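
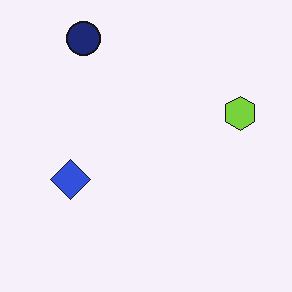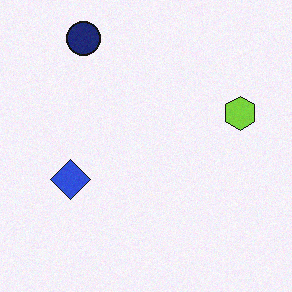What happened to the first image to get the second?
This is the original image degraded with a light layer of grain.

Random speckle covers the whole image, including the flat background.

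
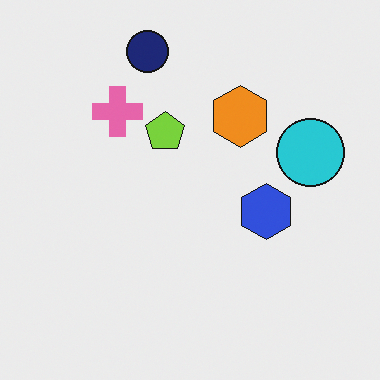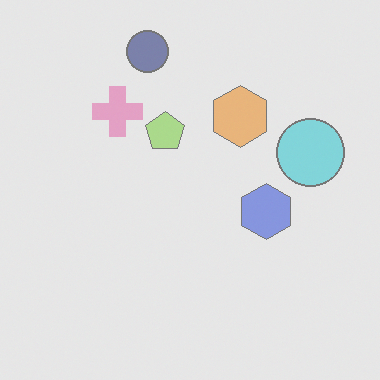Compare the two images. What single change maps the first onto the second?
It was washed out (contrast reduced).

Tones are pushed toward mid-grey across the whole image — a global contrast change.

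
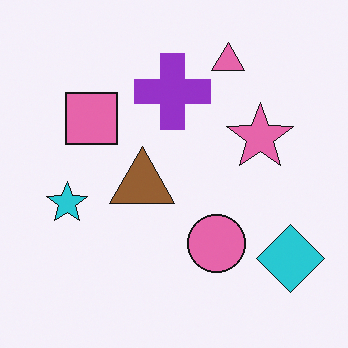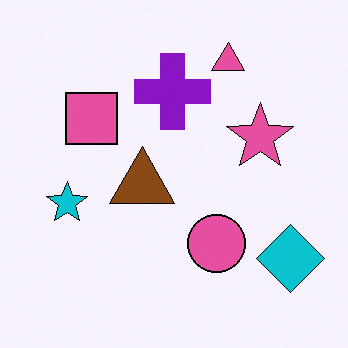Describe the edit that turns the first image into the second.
The transformation is: given slightly increased contrast.

Tones are pushed away from mid-grey across the whole image — a global contrast change.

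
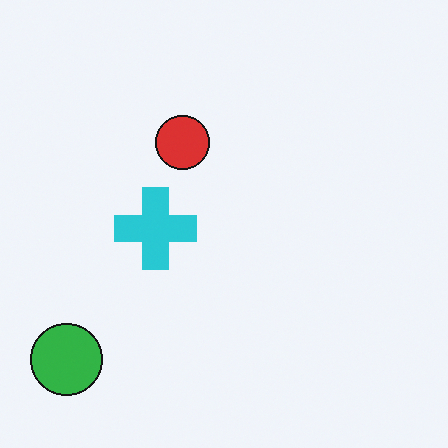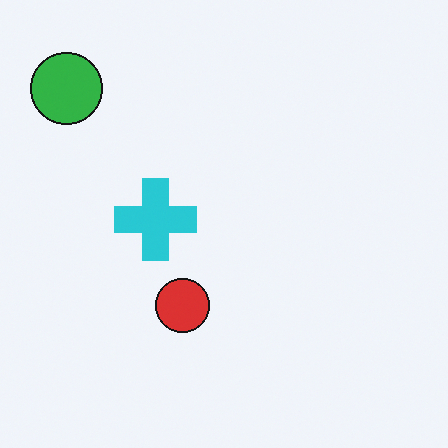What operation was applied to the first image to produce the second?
This is the original image flipped vertically (top ↔ bottom).

The green circle is in the bottom-left of the first image and the top-left of the second — shapes on opposite sides of the horizontal midline have swapped in a mirror flip.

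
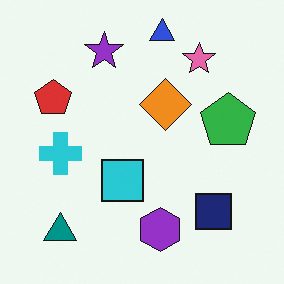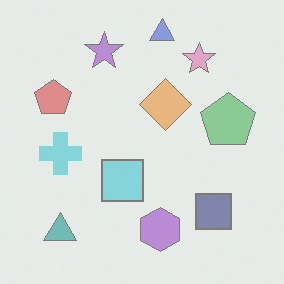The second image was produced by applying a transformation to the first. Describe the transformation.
The image was washed out (contrast reduced).

Tones are pushed toward mid-grey across the whole image — a global contrast change.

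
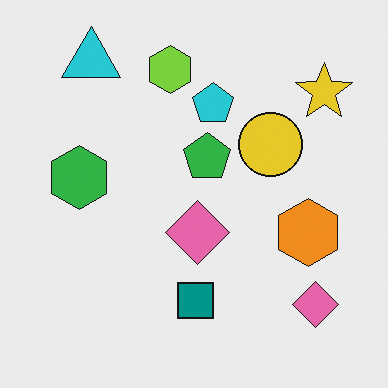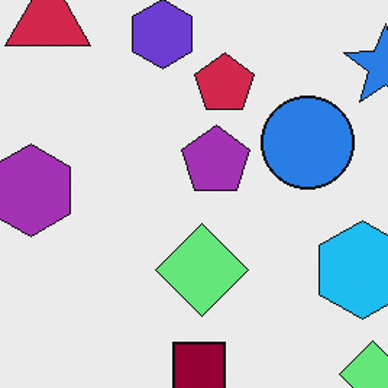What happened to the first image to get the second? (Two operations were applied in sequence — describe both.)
Cropped slightly and scaled back up, then hue-shifted through roughly half the color wheel.

The visible shapes are larger and the field of view is narrower; shapes near the original edges may be partly or wholly outside the frame — a crop-and-rescale. Every shape's color has rotated by the same amount around the hue wheel — a uniform hue shift.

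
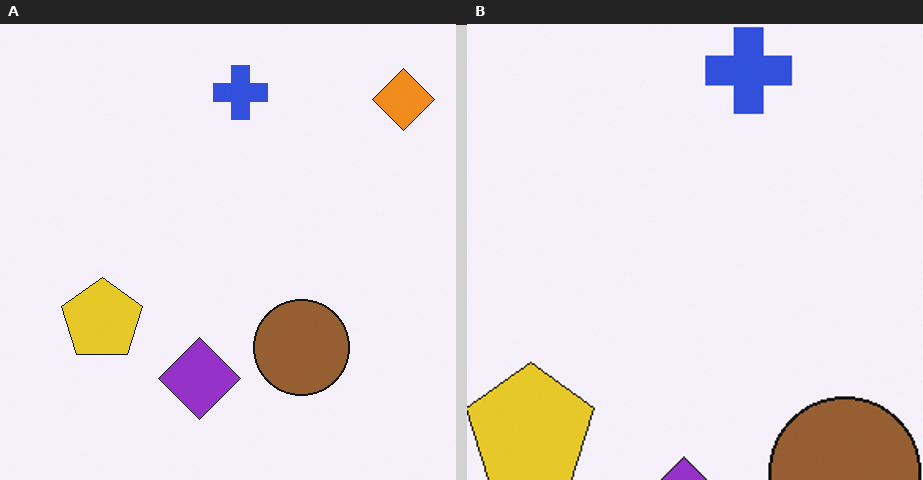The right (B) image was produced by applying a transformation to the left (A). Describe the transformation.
The image was cropped slightly and scaled back up.

The visible shapes are larger and the field of view is narrower; shapes near the original edges may be partly or wholly outside the frame — a crop-and-rescale.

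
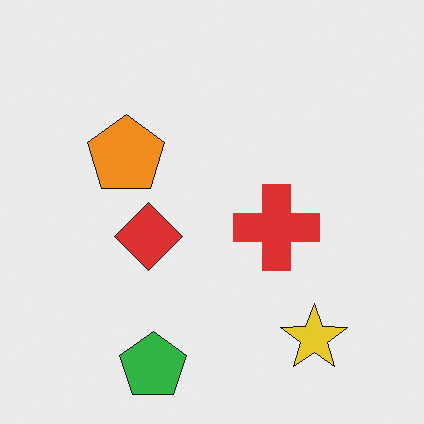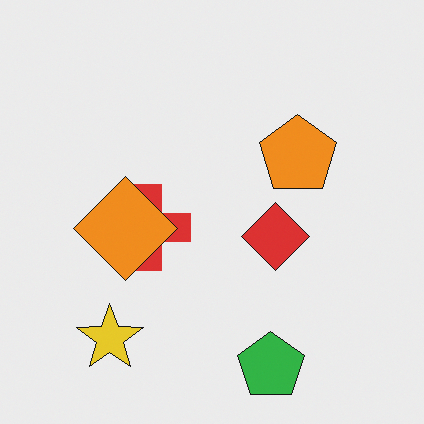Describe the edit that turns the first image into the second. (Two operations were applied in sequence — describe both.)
The second image is the first flipped horizontally (left ↔ right), then overlaid with an additional orange diamond.

The yellow star is in the bottom-right of the first image and the bottom-left of the second — shapes on opposite sides of the vertical midline have swapped in a mirror flip. An orange diamond appears in the second image that is absent from the first.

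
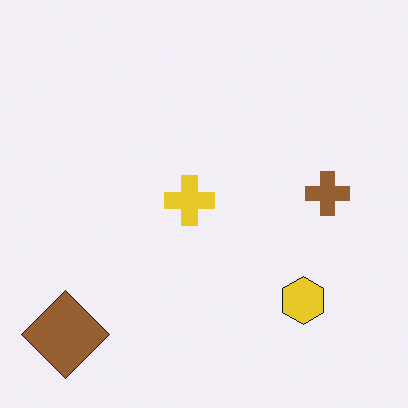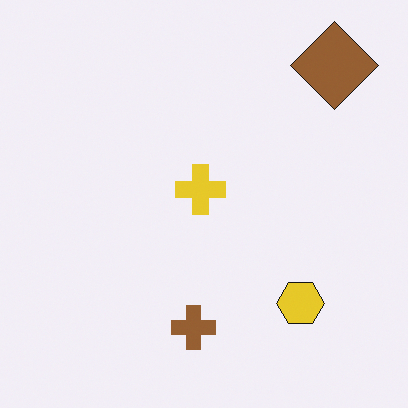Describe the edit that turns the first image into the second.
It was transposed (reflected across the top-left ↔ bottom-right diagonal).

Shapes have swapped their row and column positions — what was in the top-right is now in the bottom-left — a diagonal reflection.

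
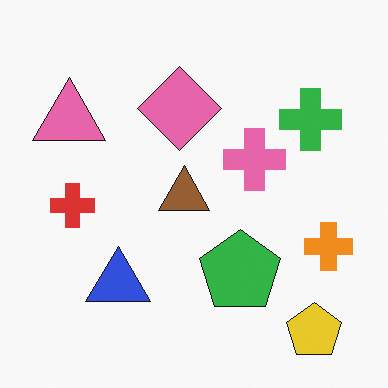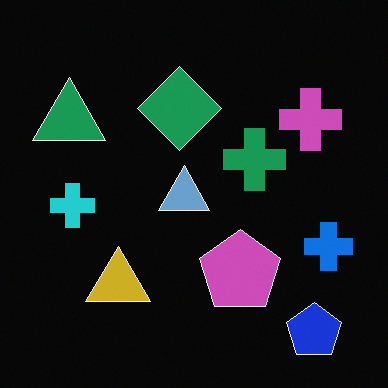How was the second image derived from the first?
The image was color-inverted (negative).

The light background has become dark and every shape's color is its complement — a photographic negative.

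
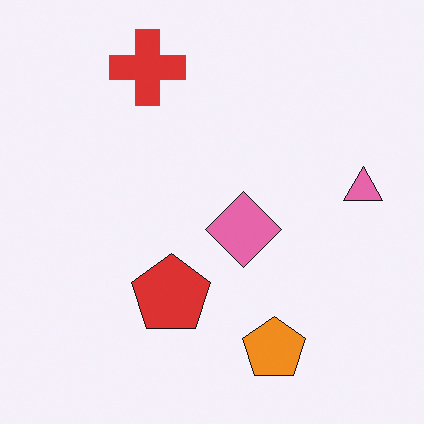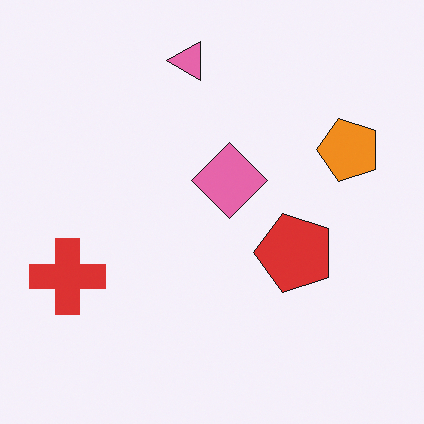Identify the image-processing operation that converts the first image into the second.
The transformation is: rotated 90° counter-clockwise.

The red cross sits in the top of the first image and the left of the second — consistent with a whole-image 90° counter-clockwise rotation.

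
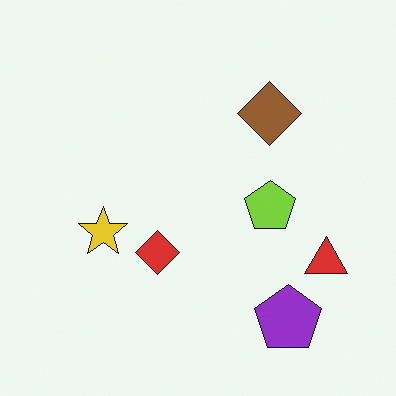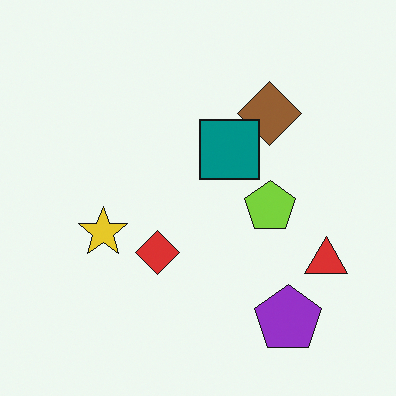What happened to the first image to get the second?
The image was overlaid with an additional teal square.

A teal square appears in the second image that is absent from the first.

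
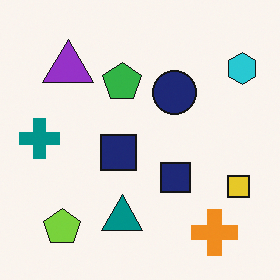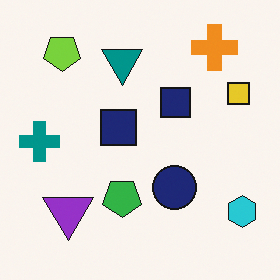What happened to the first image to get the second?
The second image is the first flipped vertically (top ↔ bottom).

The orange cross is in the bottom-right of the first image and the top-right of the second — shapes on opposite sides of the horizontal midline have swapped in a mirror flip.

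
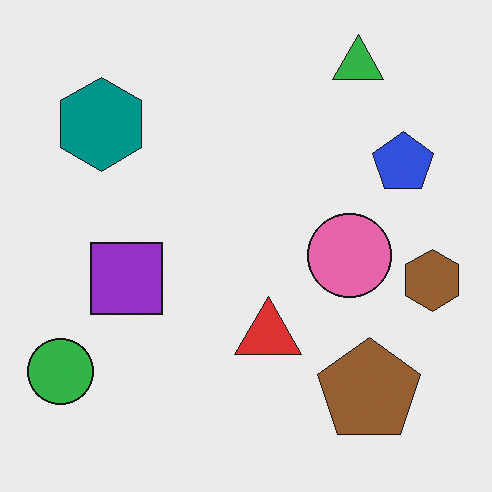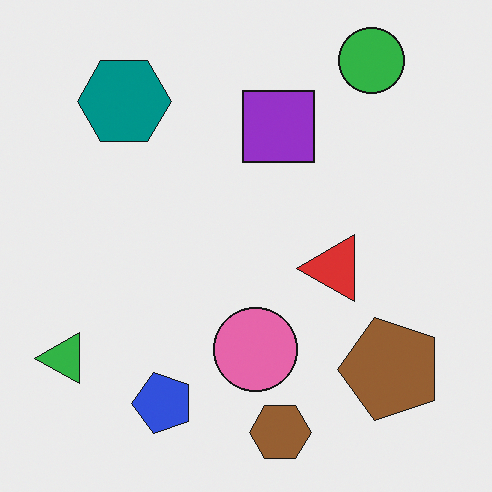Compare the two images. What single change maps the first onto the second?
The transformation is: transposed (reflected across the top-left ↔ bottom-right diagonal).

Shapes have swapped their row and column positions — what was in the top-right is now in the bottom-left — a diagonal reflection.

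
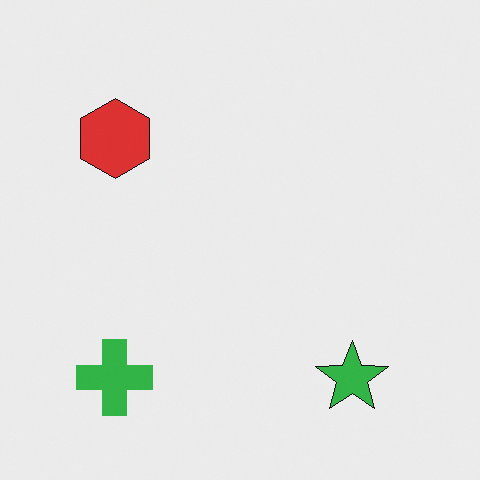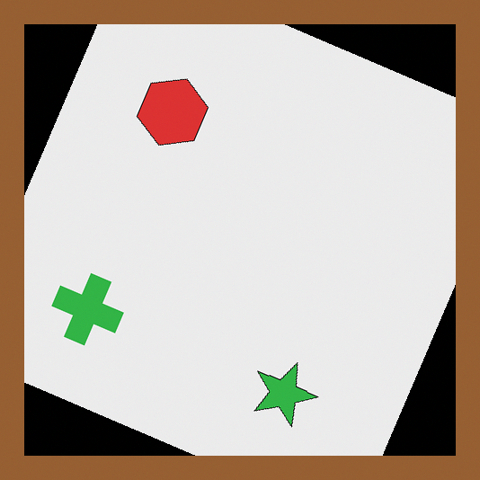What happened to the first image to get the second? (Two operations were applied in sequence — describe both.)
This is the original image rotated clockwise by a clearly visible amount, then framed with a brown border.

Every shape is tilted by the same angle and the image corners show triangular fill wedges — a whole-image rotation by a non-right angle. A solid brown frame runs around the edge of the second image, with the content slightly shrunk inside it.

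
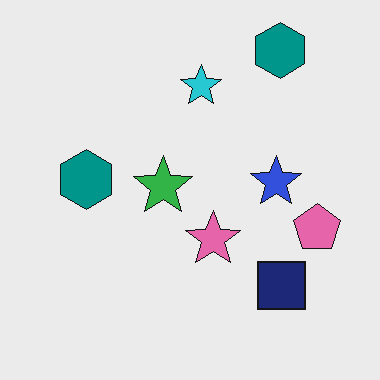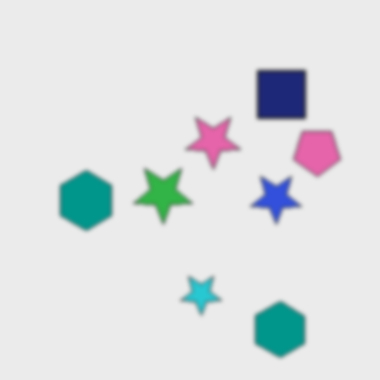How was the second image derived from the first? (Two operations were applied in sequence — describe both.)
Flipped vertically (top ↔ bottom), then lightly blurred.

The cyan star is in the top of the first image and the bottom of the second — shapes on opposite sides of the horizontal midline have swapped in a mirror flip. Shape edges and outlines are uniformly softened across the whole image.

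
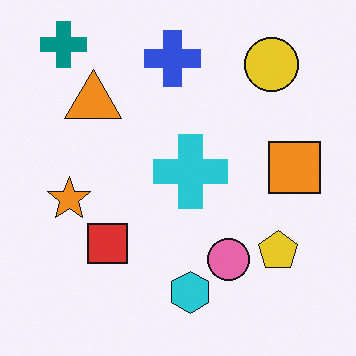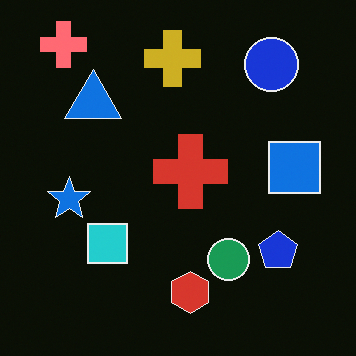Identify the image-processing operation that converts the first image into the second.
The second image is the first color-inverted (negative).

The light background has become dark and every shape's color is its complement — a photographic negative.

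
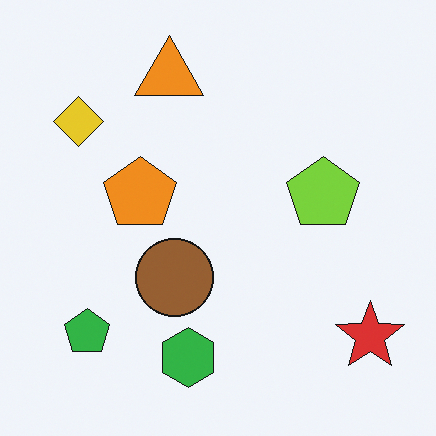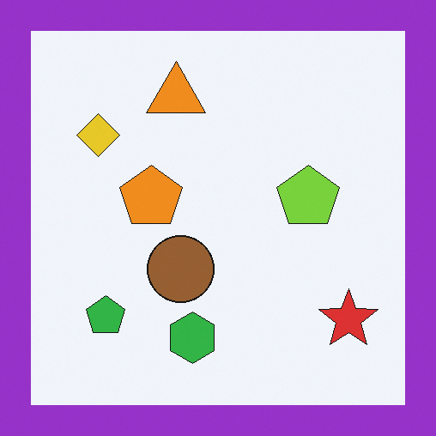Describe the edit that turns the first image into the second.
The image was framed with a purple border.

A solid purple frame runs around the edge of the second image, with the content slightly shrunk inside it.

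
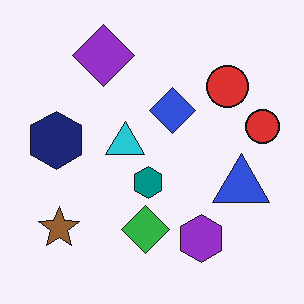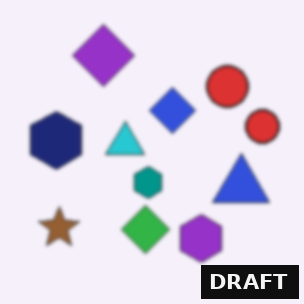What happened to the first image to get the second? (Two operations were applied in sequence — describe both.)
Lightly blurred, then watermarked with the text "DRAFT" in the lower-right corner.

Shape edges and outlines are uniformly softened across the whole image. A dark label reading "DRAFT" appears in the lower-right corner.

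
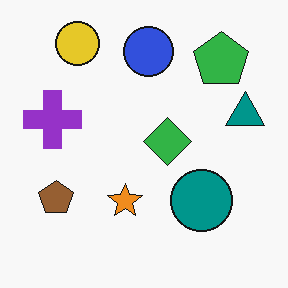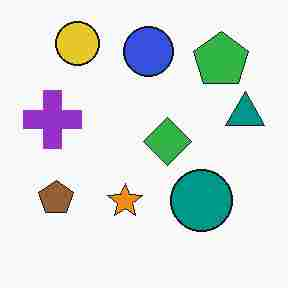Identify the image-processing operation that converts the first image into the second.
It was degraded with heavy JPEG compression.

Blocky 8×8 compression artifacts appear around shape edges and the flat background shows ringing — characteristic JPEG degradation.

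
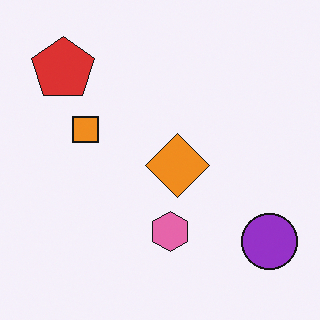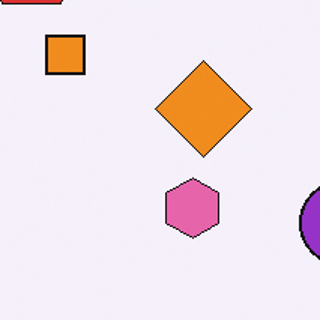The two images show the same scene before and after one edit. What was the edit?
Cropped slightly and scaled back up.

The visible shapes are larger and the field of view is narrower; shapes near the original edges may be partly or wholly outside the frame — a crop-and-rescale.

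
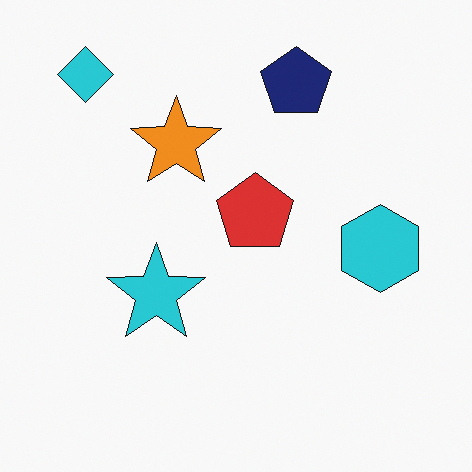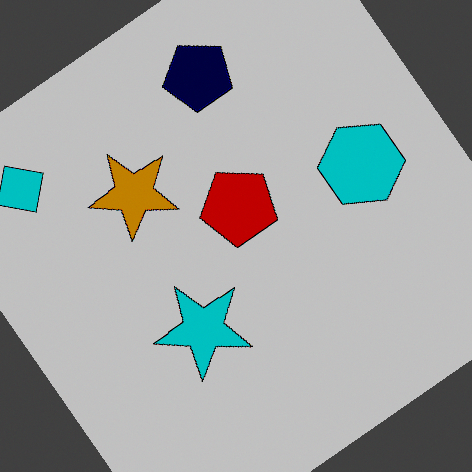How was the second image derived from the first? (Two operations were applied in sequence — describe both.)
This is the original image rotated counter-clockwise by a large amount — several tens of degrees, then heavily posterized to just a handful of flat colors.

Every shape is tilted by the same angle and the image corners show triangular fill wedges — a whole-image rotation by a non-right angle. Each flat color has snapped to a coarser quantized level — most visibly, the near-white background has dropped to a flat grey.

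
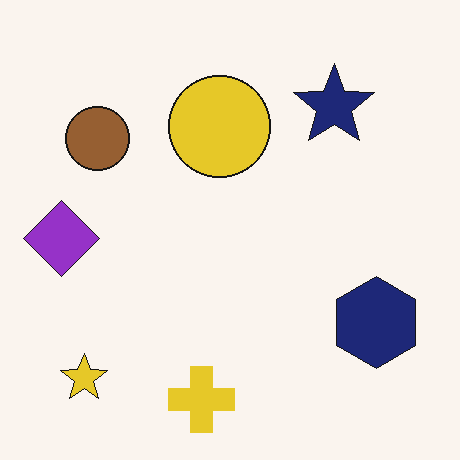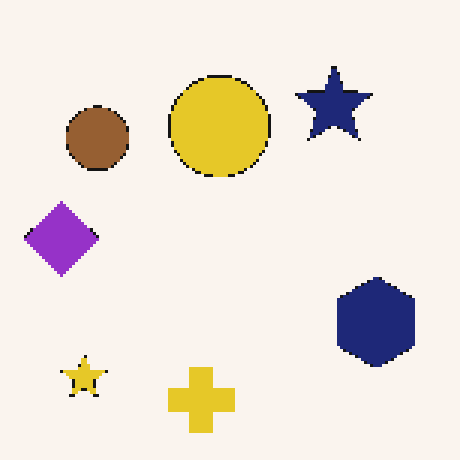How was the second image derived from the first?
Mildly pixelated.

Shapes are reduced to large square blocks; fine edges and outlines are lost — a downscale-then-upscale (mosaic) effect.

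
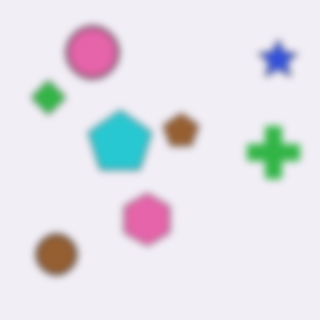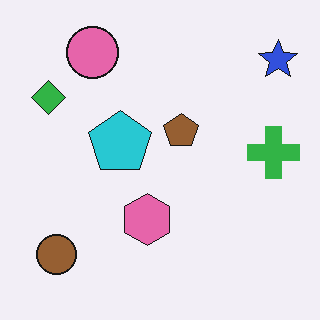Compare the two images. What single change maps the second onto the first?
This is the original image moderately blurred.

Shape edges and outlines are uniformly softened across the whole image.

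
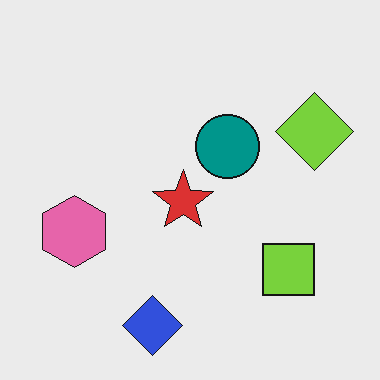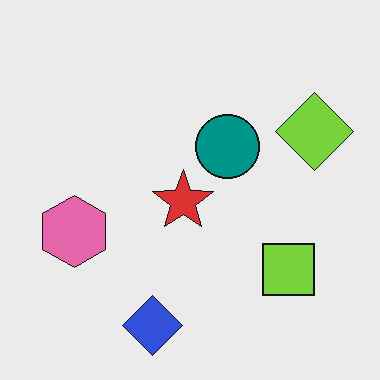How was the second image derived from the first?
This is the original image given moderate JPEG compression.

Blocky 8×8 compression artifacts appear around shape edges and the flat background shows ringing — characteristic JPEG degradation.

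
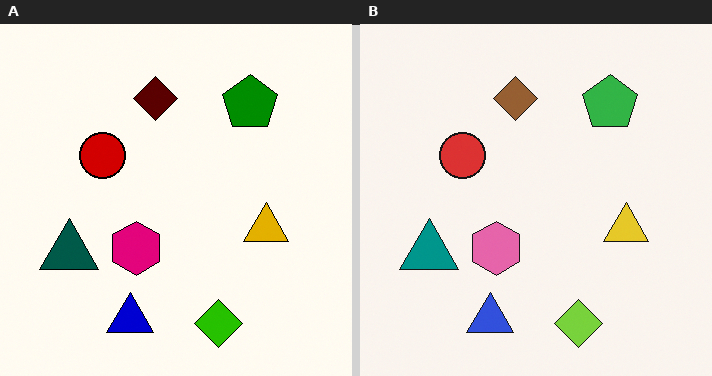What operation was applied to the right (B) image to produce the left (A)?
The transformation is: given much higher contrast.

Tones are pushed away from mid-grey across the whole image — a global contrast change.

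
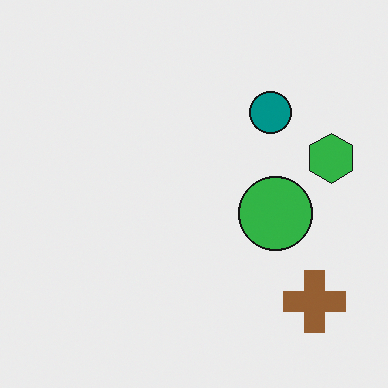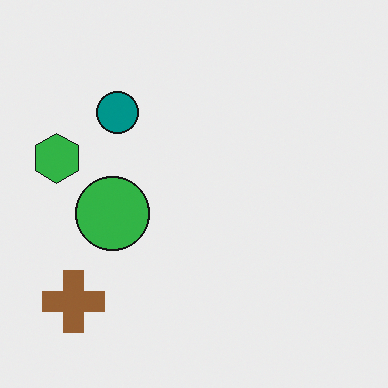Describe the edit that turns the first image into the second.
It was flipped horizontally (left ↔ right).

The green hexagon is in the right of the first image and the left of the second — shapes on opposite sides of the vertical midline have swapped in a mirror flip.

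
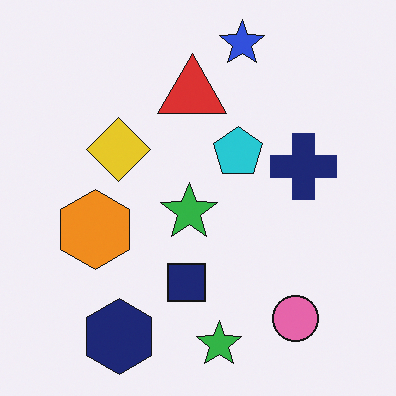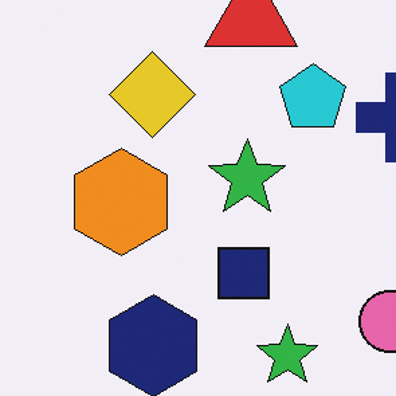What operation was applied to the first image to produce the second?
The image was cropped slightly and scaled back up.

The visible shapes are larger and the field of view is narrower; shapes near the original edges may be partly or wholly outside the frame — a crop-and-rescale.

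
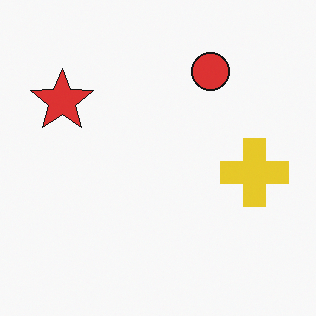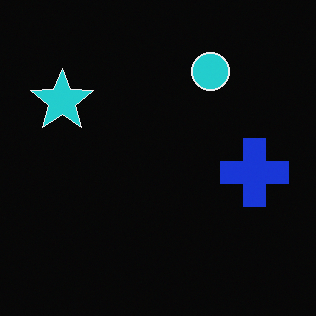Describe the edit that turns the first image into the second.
Color-inverted (negative).

The light background has become dark and every shape's color is its complement — a photographic negative.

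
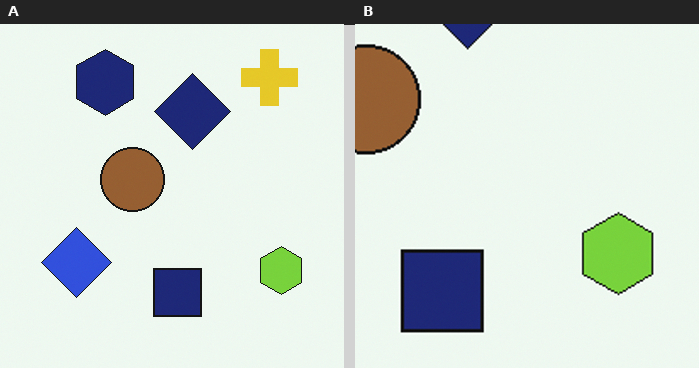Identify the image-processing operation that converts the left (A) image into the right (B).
The right (B) image is the left (A) cropped tightly and scaled back up.

The visible shapes are larger and the field of view is narrower; shapes near the original edges may be partly or wholly outside the frame — a crop-and-rescale.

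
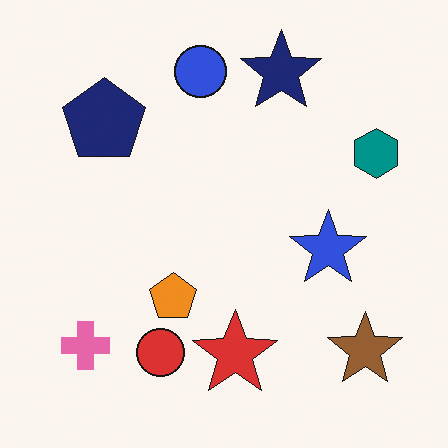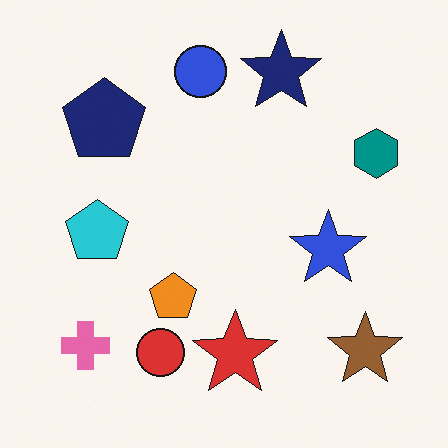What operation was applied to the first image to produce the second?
The image was overlaid with an additional cyan pentagon.

A cyan pentagon appears in the second image that is absent from the first.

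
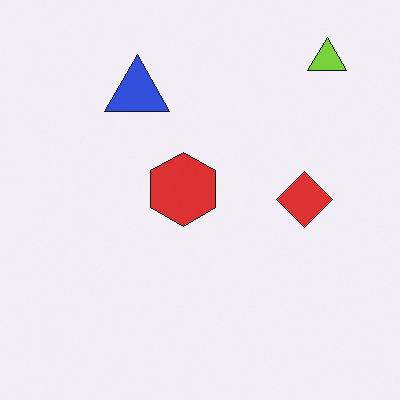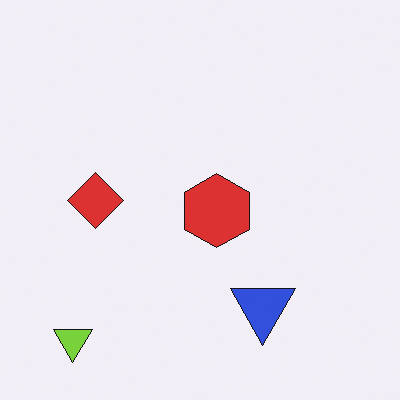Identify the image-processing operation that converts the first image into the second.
The second image is the first rotated 180°.

The lime triangle sits in the top-right of the first image and the bottom-left of the second — consistent with a whole-image 180° rotation.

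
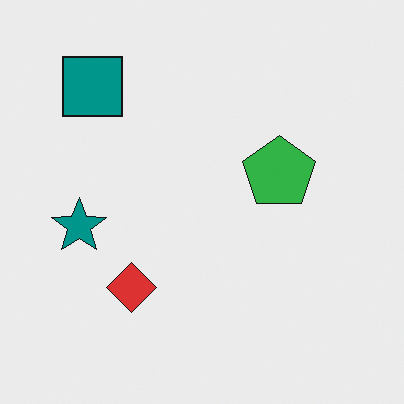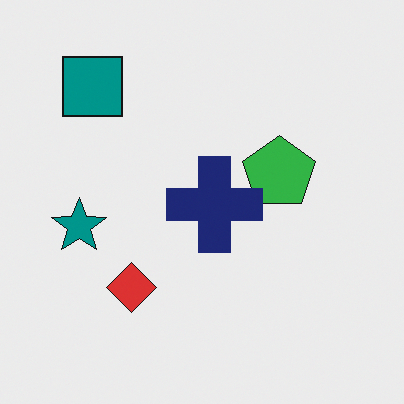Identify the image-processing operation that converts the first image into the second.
Overlaid with an additional navy cross.

A navy cross appears in the second image that is absent from the first.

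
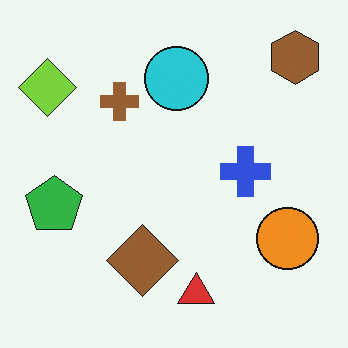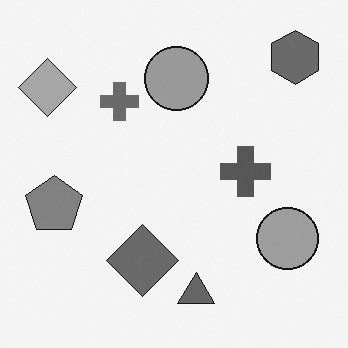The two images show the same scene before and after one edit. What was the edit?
The second image is the first converted to grayscale.

All color is removed — every shape is now a shade of grey.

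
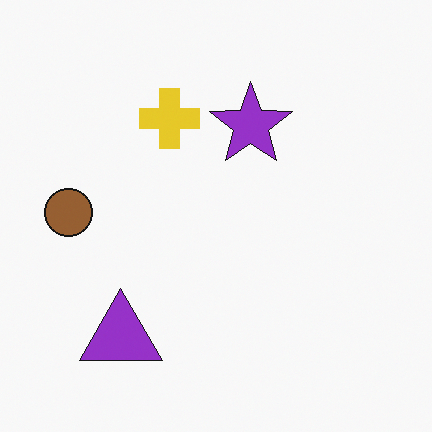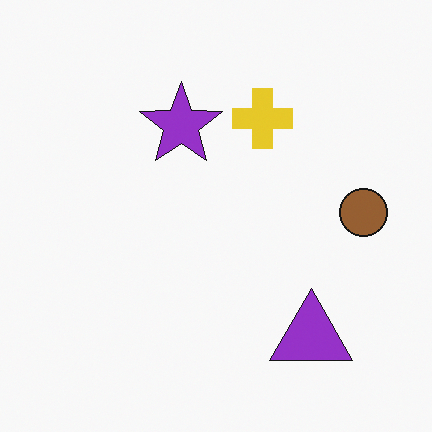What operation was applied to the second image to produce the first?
It was flipped horizontally (left ↔ right).

The brown circle is in the right of the second image and the left of the first — shapes on opposite sides of the vertical midline have swapped in a mirror flip.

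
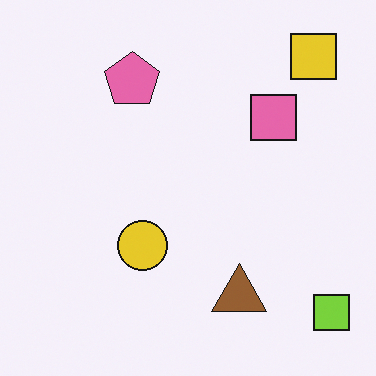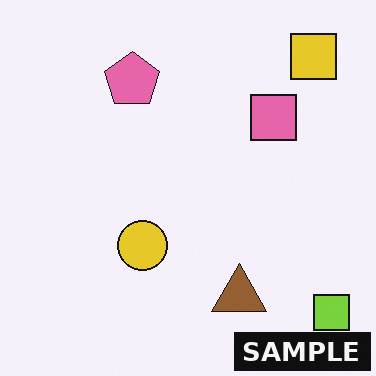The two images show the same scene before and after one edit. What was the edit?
The transformation is: watermarked with the text "SAMPLE" in the lower-right corner.

A dark label reading "SAMPLE" appears in the lower-right corner.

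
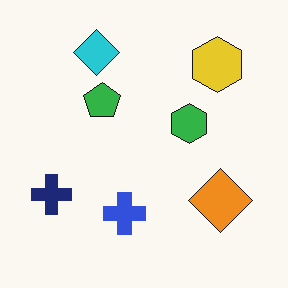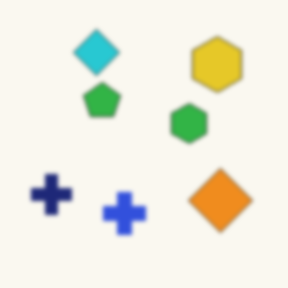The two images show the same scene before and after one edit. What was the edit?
Slightly softened.

Shape edges and outlines are uniformly softened across the whole image.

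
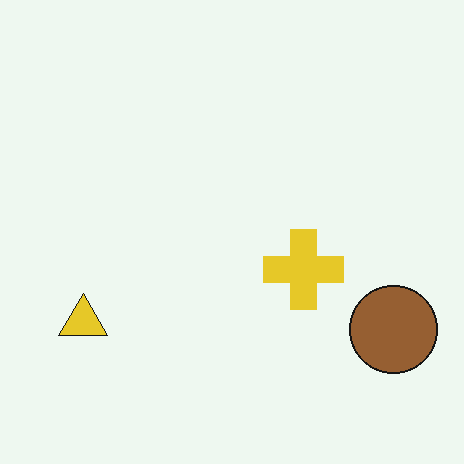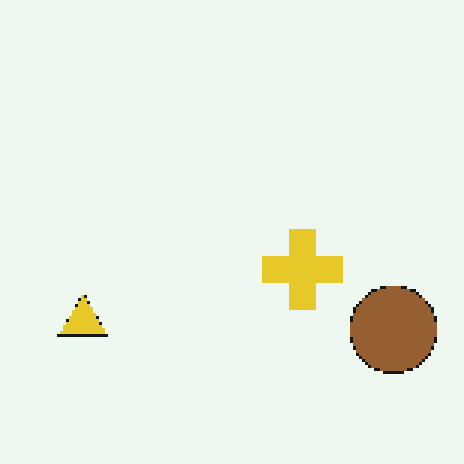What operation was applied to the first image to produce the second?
The second image is the first mildly pixelated.

Shapes are reduced to large square blocks; fine edges and outlines are lost — a downscale-then-upscale (mosaic) effect.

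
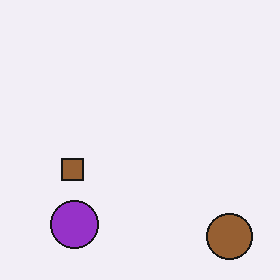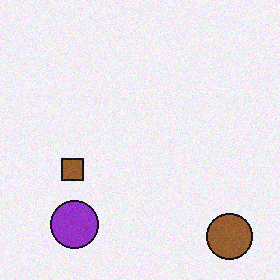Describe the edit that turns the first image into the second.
This is the original image degraded with light additive noise.

Random speckle covers the whole image, including the flat background.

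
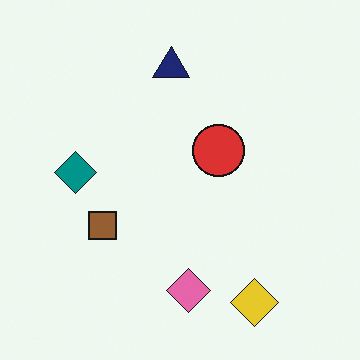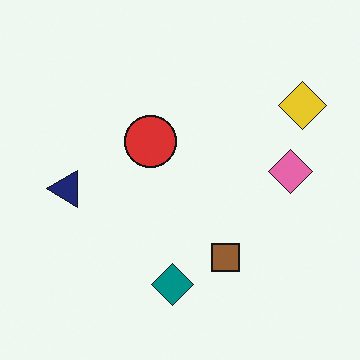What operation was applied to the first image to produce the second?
The image was rotated 90° counter-clockwise.

The yellow diamond sits in the bottom-right of the first image and the top-right of the second — consistent with a whole-image 90° counter-clockwise rotation.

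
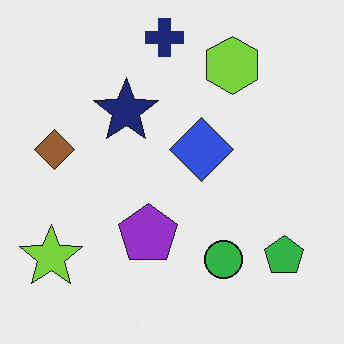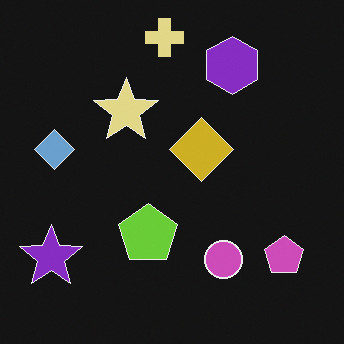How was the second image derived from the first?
The transformation is: color-inverted (negative).

The light background has become dark and every shape's color is its complement — a photographic negative.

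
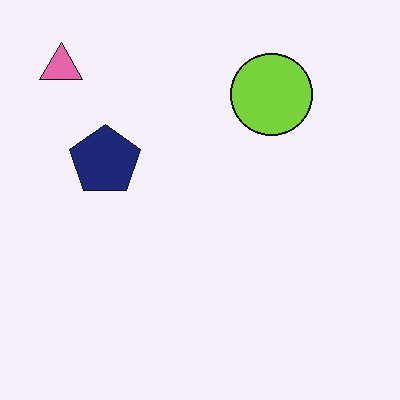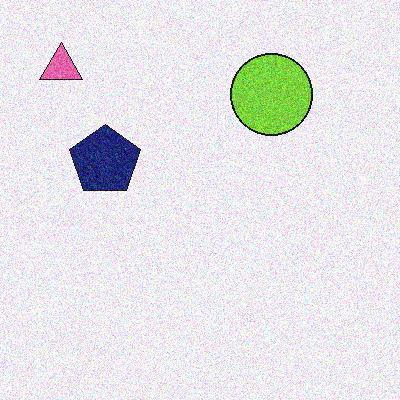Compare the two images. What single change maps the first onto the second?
It was degraded with moderate additive noise.

Random speckle covers the whole image, including the flat background.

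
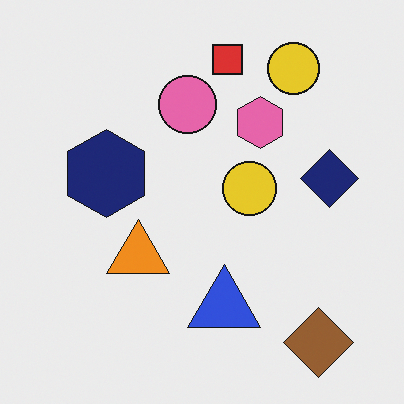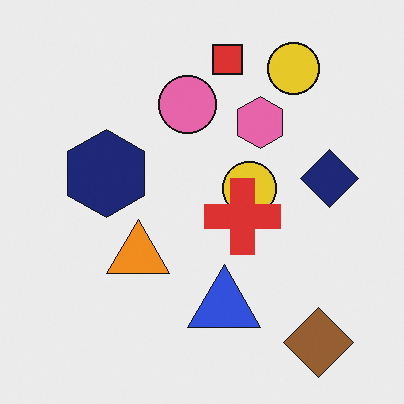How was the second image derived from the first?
This is the original image overlaid with an additional red cross.

A red cross appears in the second image that is absent from the first.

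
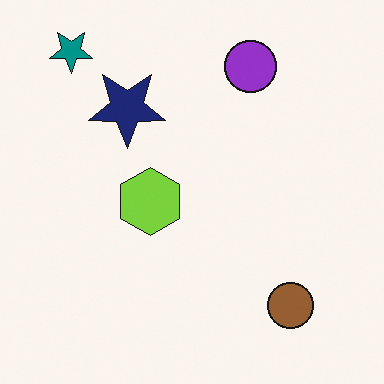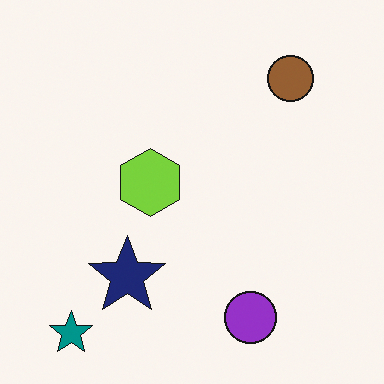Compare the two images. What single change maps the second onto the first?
The transformation is: flipped vertically (top ↔ bottom).

The teal star is in the bottom-left of the second image and the top-left of the first — shapes on opposite sides of the horizontal midline have swapped in a mirror flip.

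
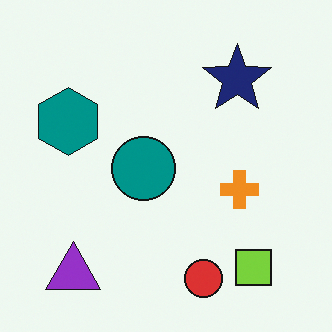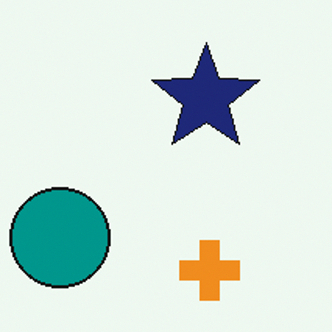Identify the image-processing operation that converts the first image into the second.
Cropped slightly and scaled back up.

The visible shapes are larger and the field of view is narrower; shapes near the original edges may be partly or wholly outside the frame — a crop-and-rescale.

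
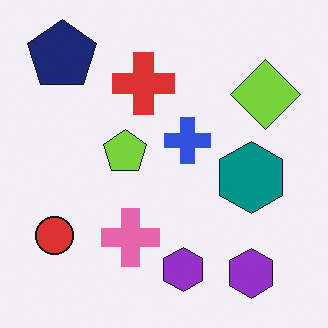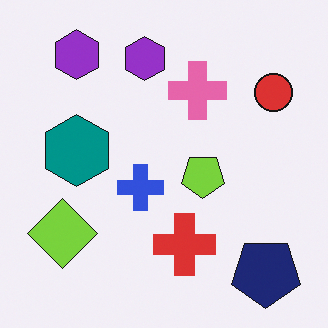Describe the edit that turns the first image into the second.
The transformation is: rotated 180°.

The navy pentagon sits in the top-left of the first image and the bottom-right of the second — consistent with a whole-image 180° rotation.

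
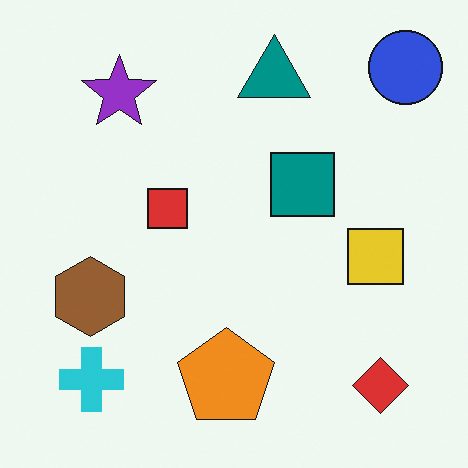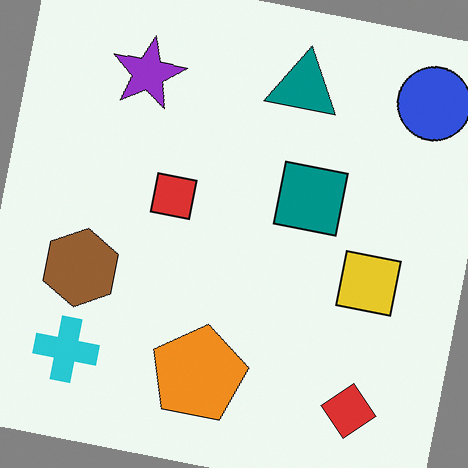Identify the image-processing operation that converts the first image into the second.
The transformation is: rotated clockwise by a small amount.

Every shape is tilted by the same angle and the image corners show triangular fill wedges — a whole-image rotation by a non-right angle.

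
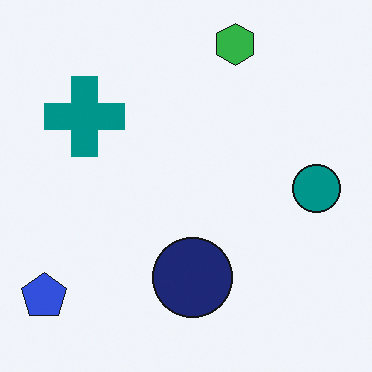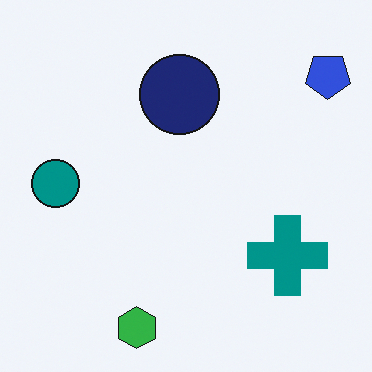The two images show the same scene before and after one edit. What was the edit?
The second image is the first rotated 180°.

The blue pentagon sits in the bottom-left of the first image and the top-right of the second — consistent with a whole-image 180° rotation.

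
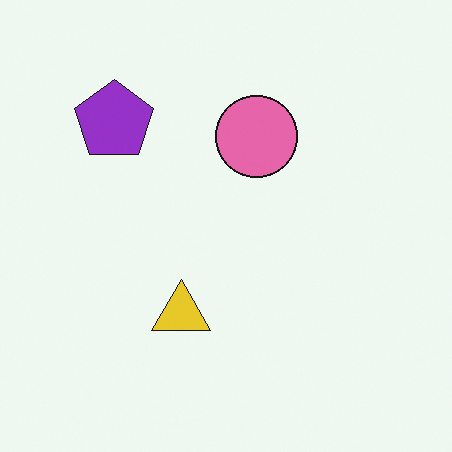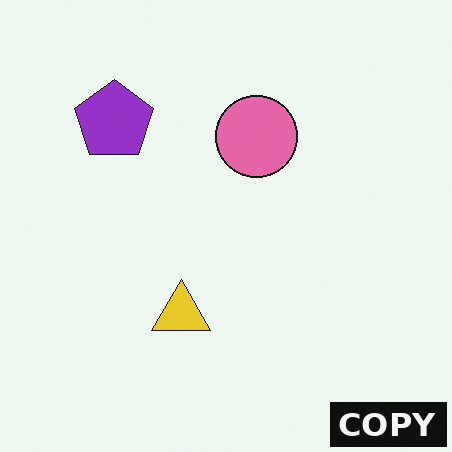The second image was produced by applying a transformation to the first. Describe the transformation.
Watermarked with the text "COPY" in the lower-right corner.

A dark label reading "COPY" appears in the lower-right corner.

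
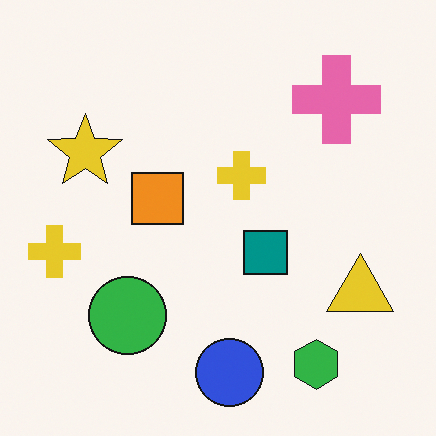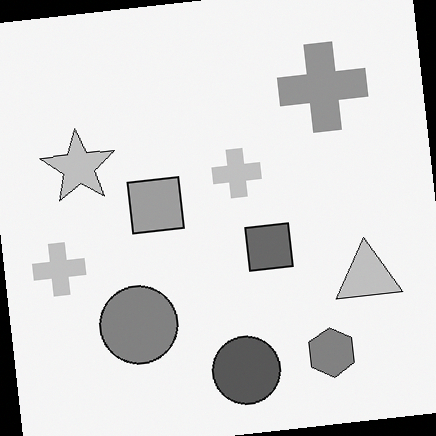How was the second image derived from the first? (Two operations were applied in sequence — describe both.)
The second image is the first converted to grayscale, then rotated counter-clockwise by a slight angle.

All color is removed — every shape is now a shade of grey. Every shape is tilted by the same angle and the image corners show triangular fill wedges — a whole-image rotation by a non-right angle.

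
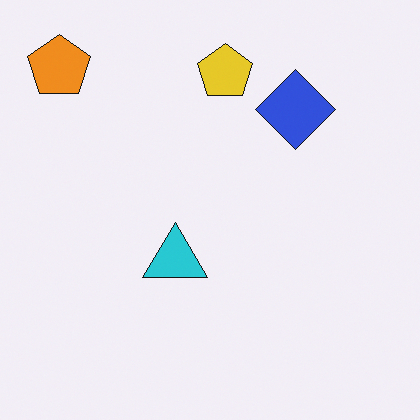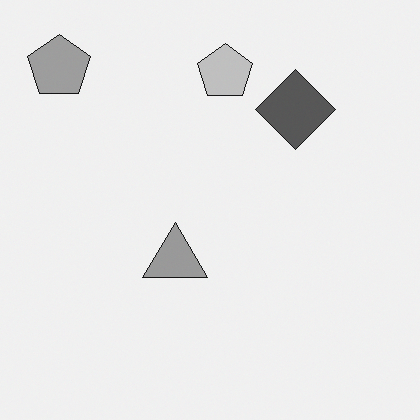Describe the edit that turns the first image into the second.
The image was converted to grayscale.

All color is removed — every shape is now a shade of grey.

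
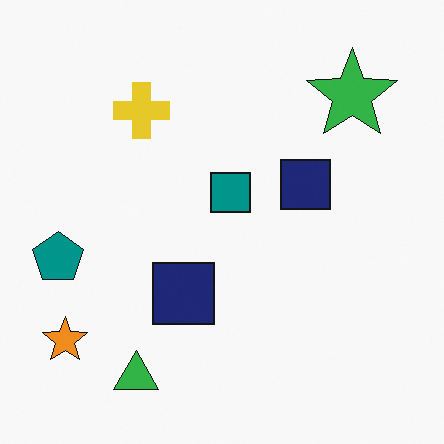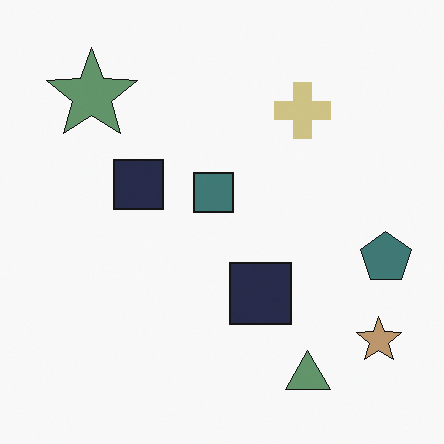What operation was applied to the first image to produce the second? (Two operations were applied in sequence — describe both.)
The image was heavily desaturated, then flipped horizontally (left ↔ right).

All colors are more muted and greyish — a global saturation change. The teal pentagon is in the left of the first image and the right of the second — shapes on opposite sides of the vertical midline have swapped in a mirror flip.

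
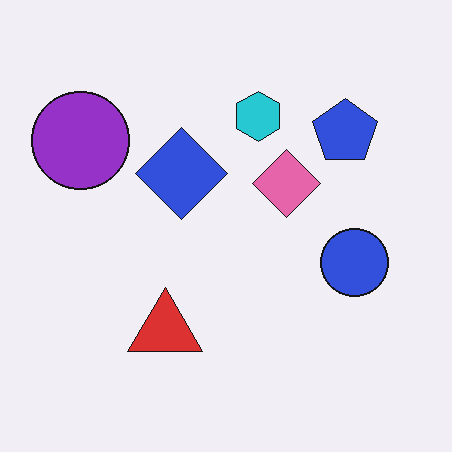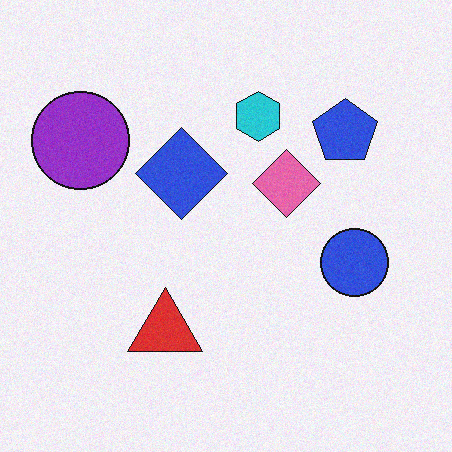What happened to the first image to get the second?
The transformation is: degraded with subtle gaussian noise.

Random speckle covers the whole image, including the flat background.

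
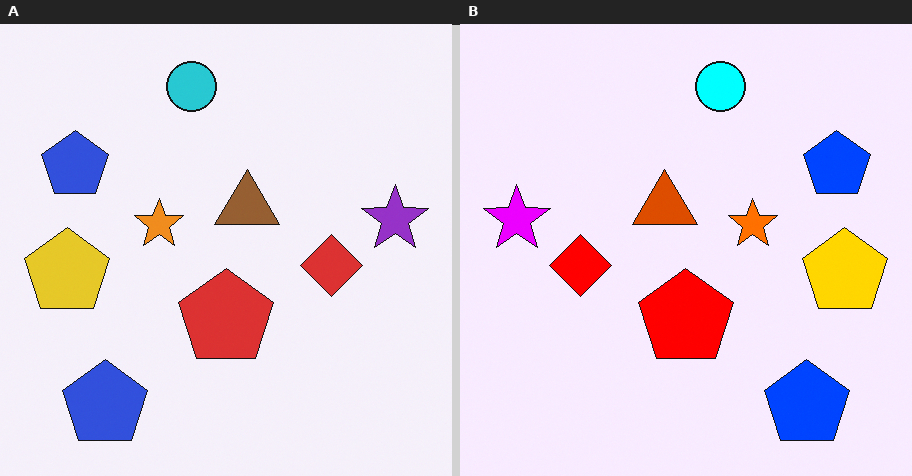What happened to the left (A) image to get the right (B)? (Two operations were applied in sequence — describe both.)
This is the original image heavily oversaturated, then flipped horizontally (left ↔ right).

All colors are more vivid — a global saturation change. The purple star is in the right of the left (A) image and the left of the right (B) — shapes on opposite sides of the vertical midline have swapped in a mirror flip.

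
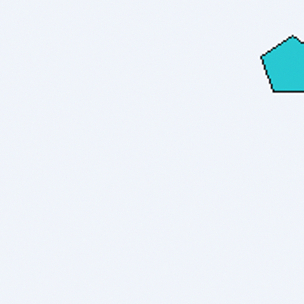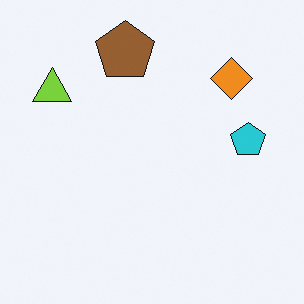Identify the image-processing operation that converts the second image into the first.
It was cropped tightly and scaled back up.

The visible shapes are larger and the field of view is narrower; shapes near the original edges may be partly or wholly outside the frame — a crop-and-rescale.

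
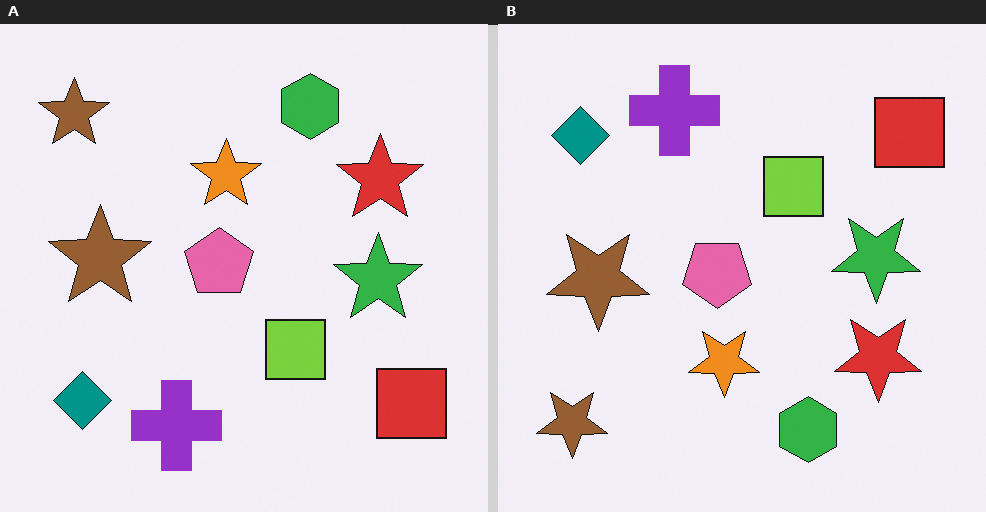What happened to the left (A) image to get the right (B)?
This is the original image flipped vertically (top ↔ bottom).

The green hexagon is in the top of the left (A) image and the bottom of the right (B) — shapes on opposite sides of the horizontal midline have swapped in a mirror flip.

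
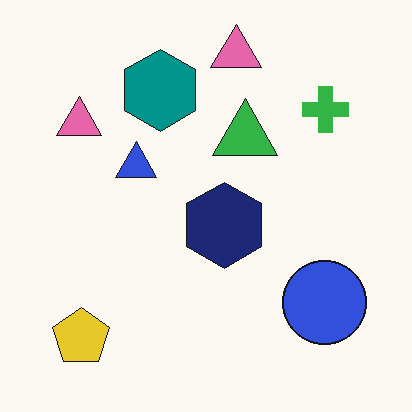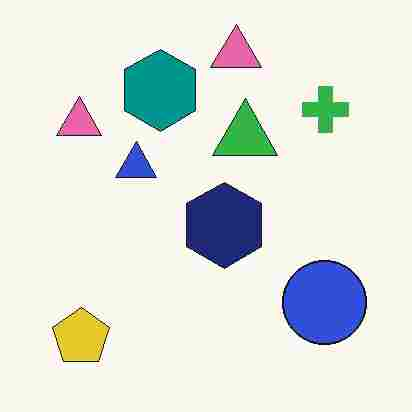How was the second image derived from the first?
Degraded with heavy JPEG compression.

Blocky 8×8 compression artifacts appear around shape edges and the flat background shows ringing — characteristic JPEG degradation.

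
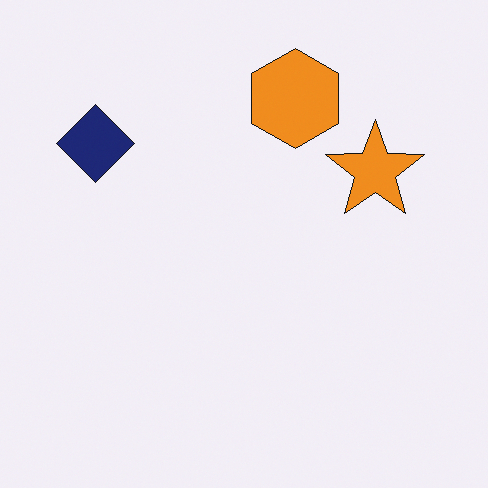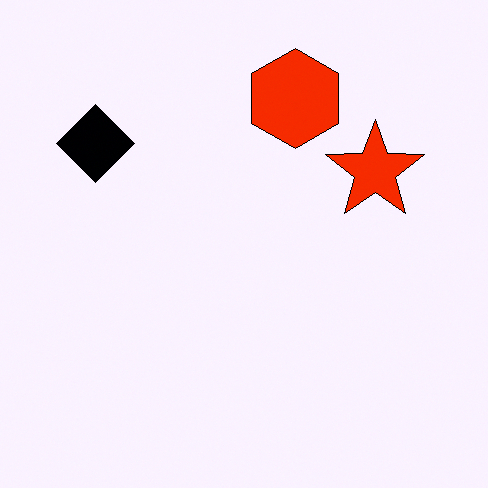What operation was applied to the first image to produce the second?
Boosted in contrast.

Tones are pushed away from mid-grey across the whole image — a global contrast change.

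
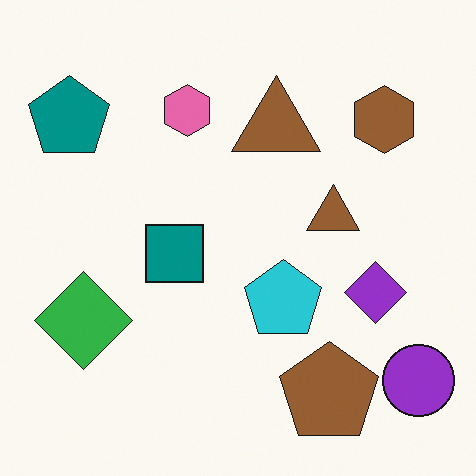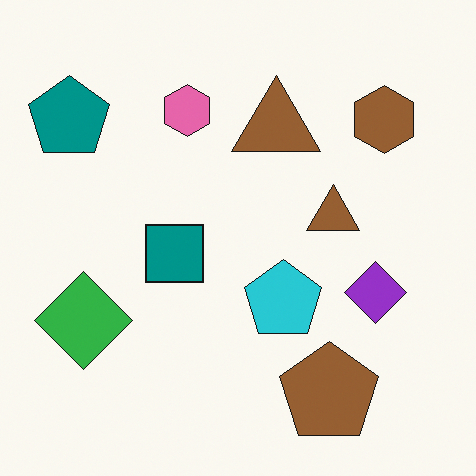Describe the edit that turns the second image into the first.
Overlaid with an additional purple circle.

A purple circle appears in the first image that is absent from the second.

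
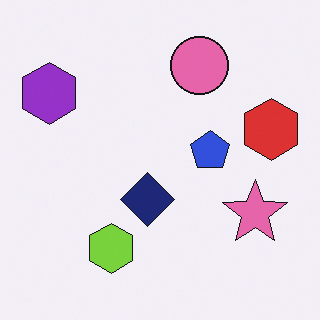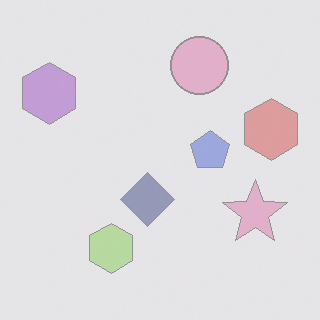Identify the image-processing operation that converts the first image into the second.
Washed out (contrast reduced).

Tones are pushed toward mid-grey across the whole image — a global contrast change.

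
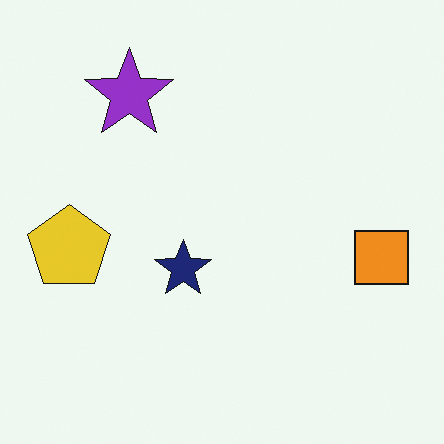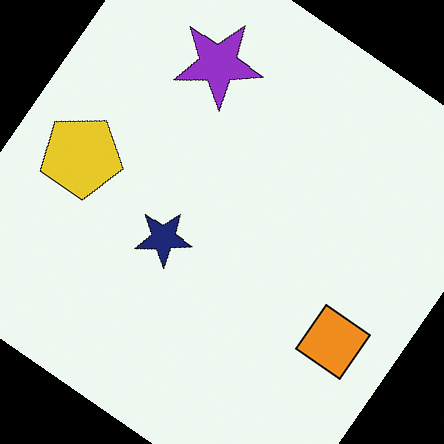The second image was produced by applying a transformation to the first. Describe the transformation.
The second image is the first rotated clockwise by a large amount — several tens of degrees.

Every shape is tilted by the same angle and the image corners show triangular fill wedges — a whole-image rotation by a non-right angle.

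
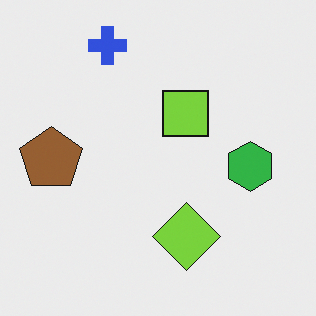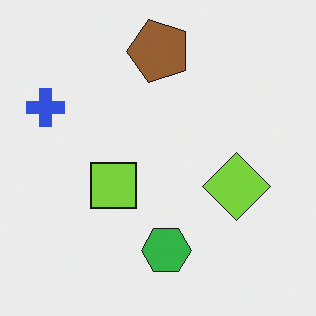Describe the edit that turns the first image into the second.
The transformation is: transposed (reflected across the top-left ↔ bottom-right diagonal).

Shapes have swapped their row and column positions — what was in the top-right is now in the bottom-left — a diagonal reflection.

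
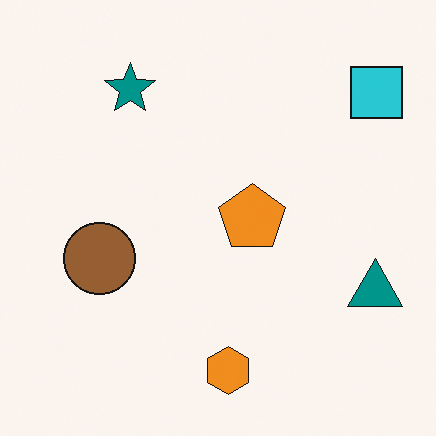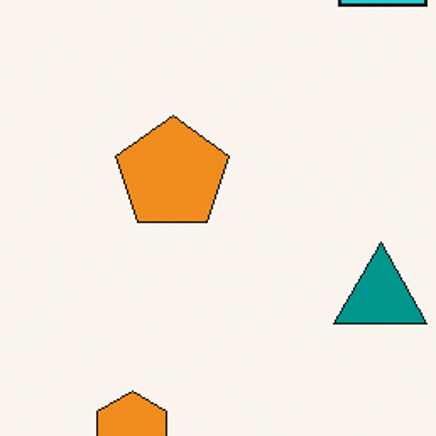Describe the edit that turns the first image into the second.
It was cropped to a noticeably smaller region and rescaled.

The visible shapes are larger and the field of view is narrower; shapes near the original edges may be partly or wholly outside the frame — a crop-and-rescale.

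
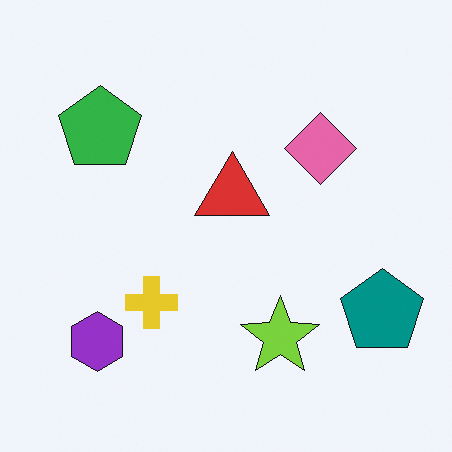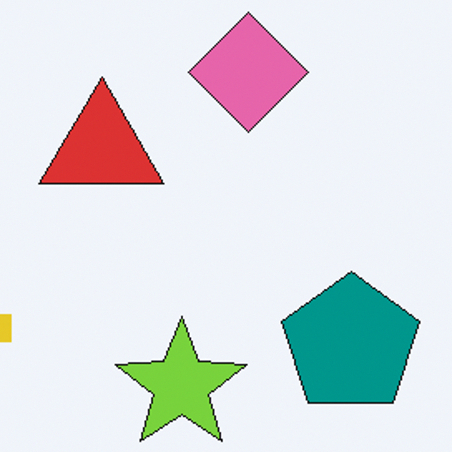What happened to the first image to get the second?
It was cropped tightly and scaled back up.

The visible shapes are larger and the field of view is narrower; shapes near the original edges may be partly or wholly outside the frame — a crop-and-rescale.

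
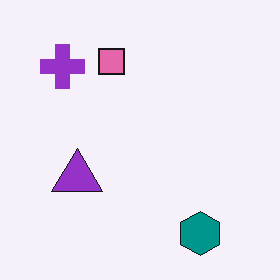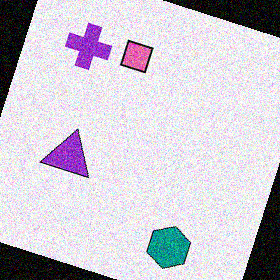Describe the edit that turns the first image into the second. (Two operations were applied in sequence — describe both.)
It was rotated clockwise by a moderate amount, then degraded with heavy additive noise.

Every shape is tilted by the same angle and the image corners show triangular fill wedges — a whole-image rotation by a non-right angle. Random speckle covers the whole image, including the flat background.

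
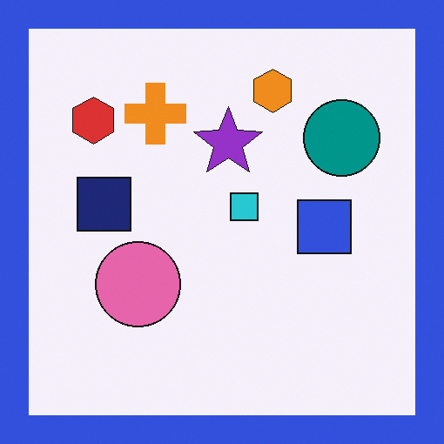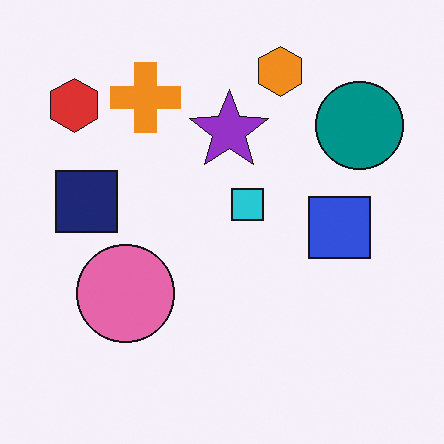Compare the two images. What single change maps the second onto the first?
The first image is the second framed with a blue border.

A solid blue frame runs around the edge of the first image, with the content slightly shrunk inside it.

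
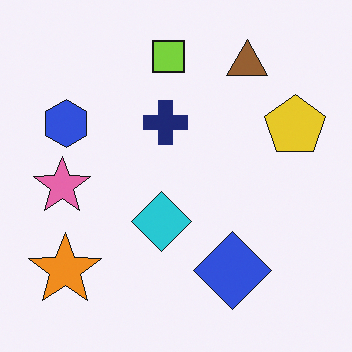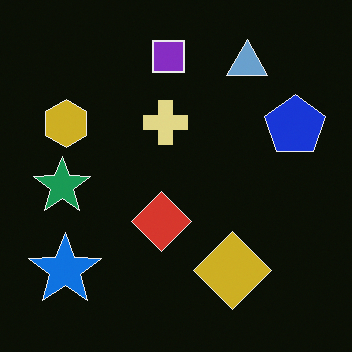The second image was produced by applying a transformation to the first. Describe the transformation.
The second image is the first color-inverted (negative).

The light background has become dark and every shape's color is its complement — a photographic negative.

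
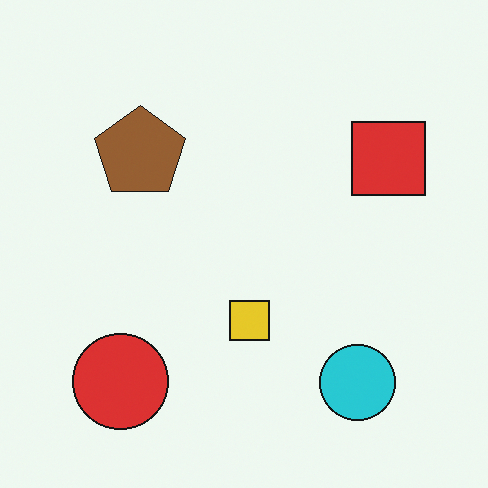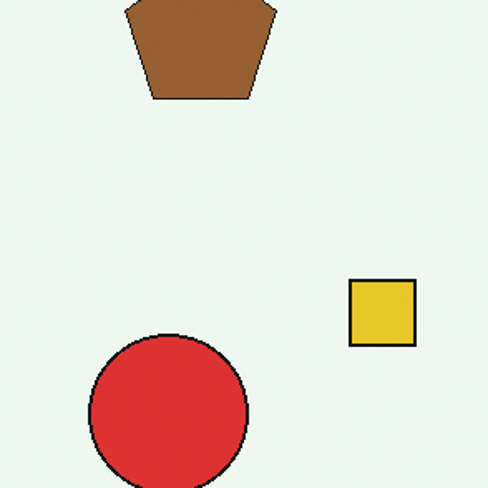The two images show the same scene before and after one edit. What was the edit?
Cropped tightly and scaled back up.

The visible shapes are larger and the field of view is narrower; shapes near the original edges may be partly or wholly outside the frame — a crop-and-rescale.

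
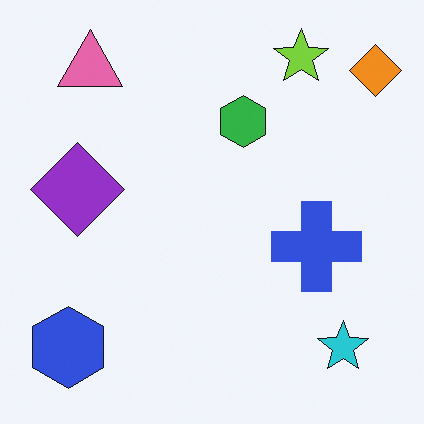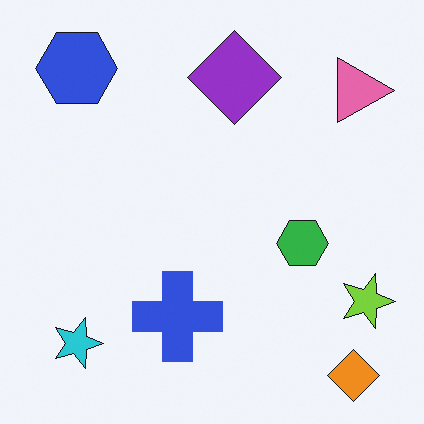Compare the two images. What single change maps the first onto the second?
Rotated 90° clockwise.

The orange diamond sits in the top-right of the first image and the bottom-right of the second — consistent with a whole-image 90° clockwise rotation.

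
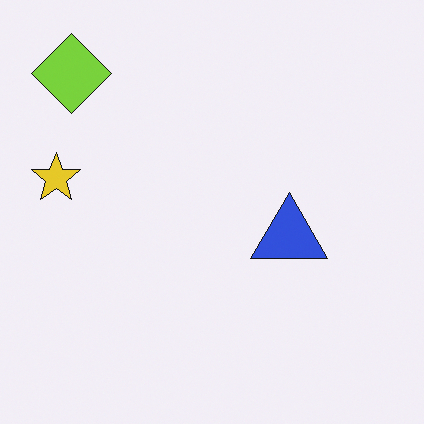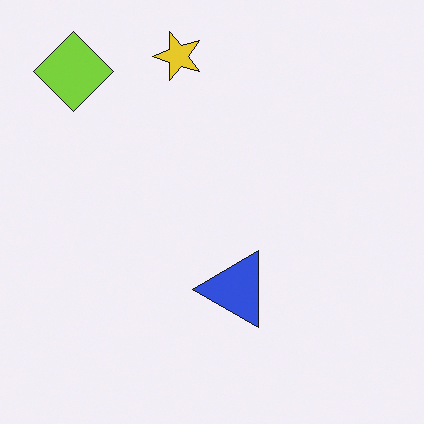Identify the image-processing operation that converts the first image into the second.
The transformation is: transposed (reflected across the top-left ↔ bottom-right diagonal).

Shapes have swapped their row and column positions — what was in the top-right is now in the bottom-left — a diagonal reflection.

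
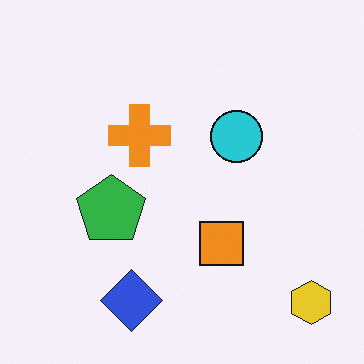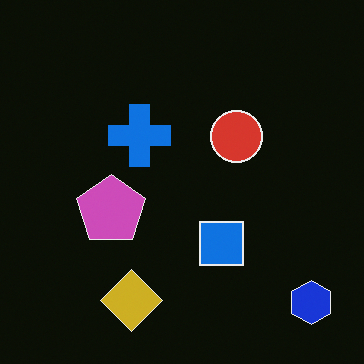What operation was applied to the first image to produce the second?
The transformation is: color-inverted (negative).

The light background has become dark and every shape's color is its complement — a photographic negative.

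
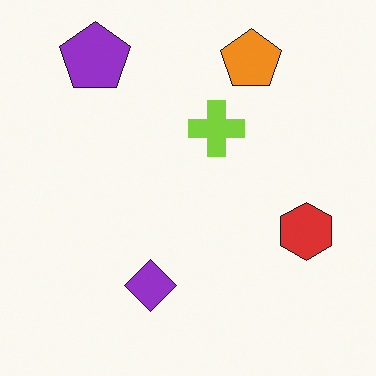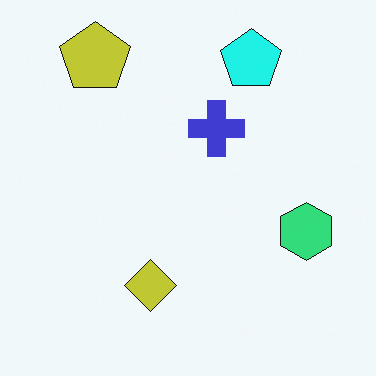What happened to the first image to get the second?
The second image is the first hue-shifted by a moderate amount.

Every shape's color has rotated by the same amount around the hue wheel — a uniform hue shift.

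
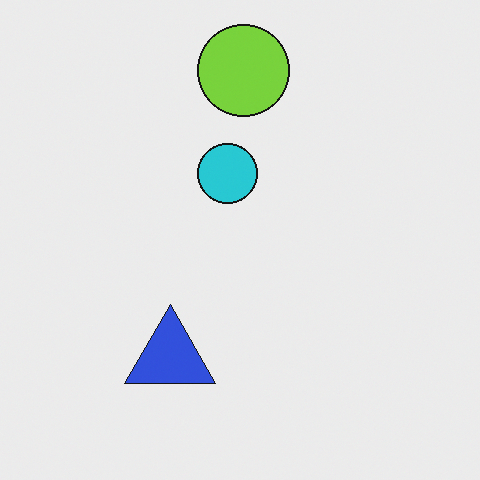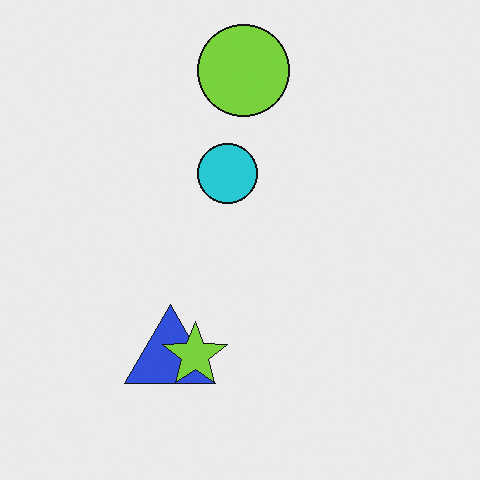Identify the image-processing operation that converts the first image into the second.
The second image is the first overlaid with an additional lime star.

A lime star appears in the second image that is absent from the first.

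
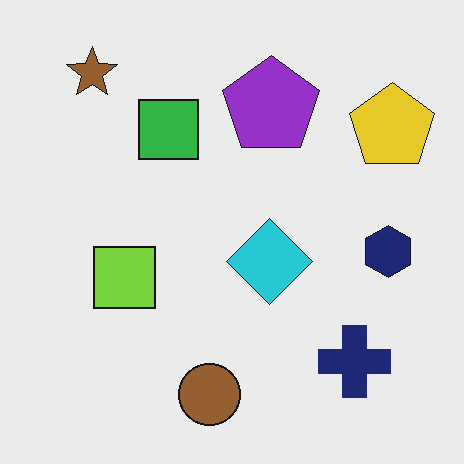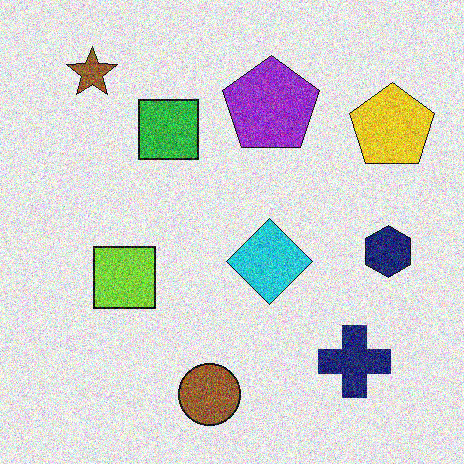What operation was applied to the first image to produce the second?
The image was degraded with strong gaussian noise.

Random speckle covers the whole image, including the flat background.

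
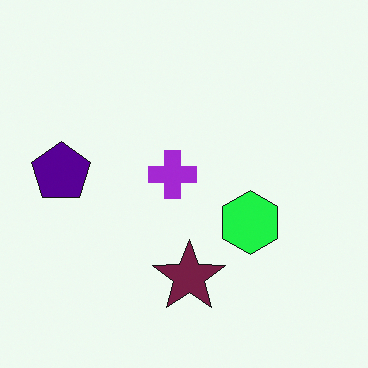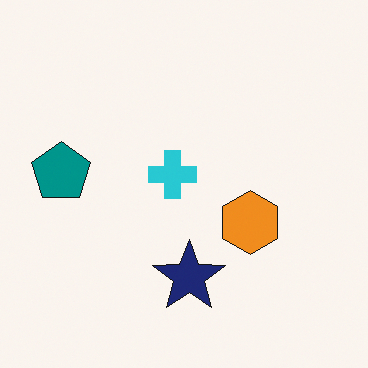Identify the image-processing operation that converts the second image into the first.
The transformation is: hue-shifted through roughly a third of the color wheel.

Every shape's color has rotated by the same amount around the hue wheel — a uniform hue shift.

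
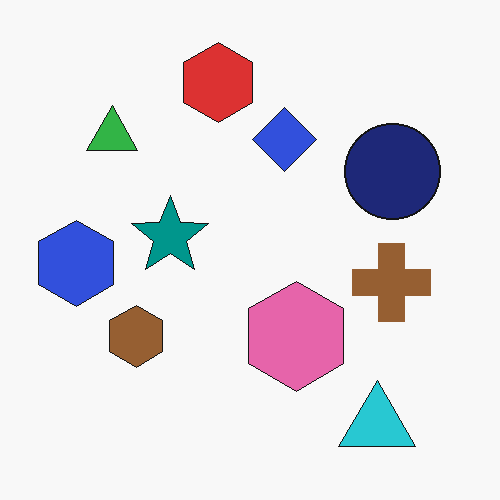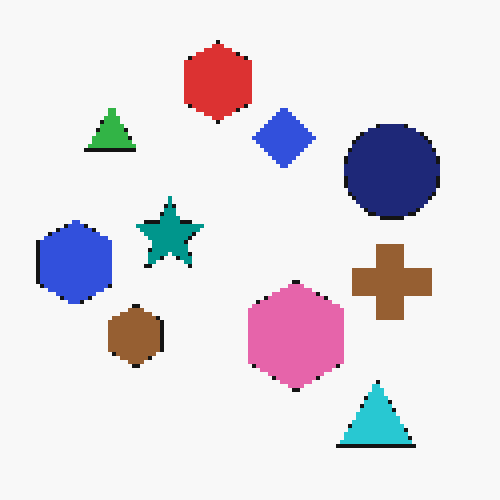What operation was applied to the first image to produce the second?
This is the original image lightly pixelated (a mild mosaic effect).

Shapes are reduced to large square blocks; fine edges and outlines are lost — a downscale-then-upscale (mosaic) effect.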